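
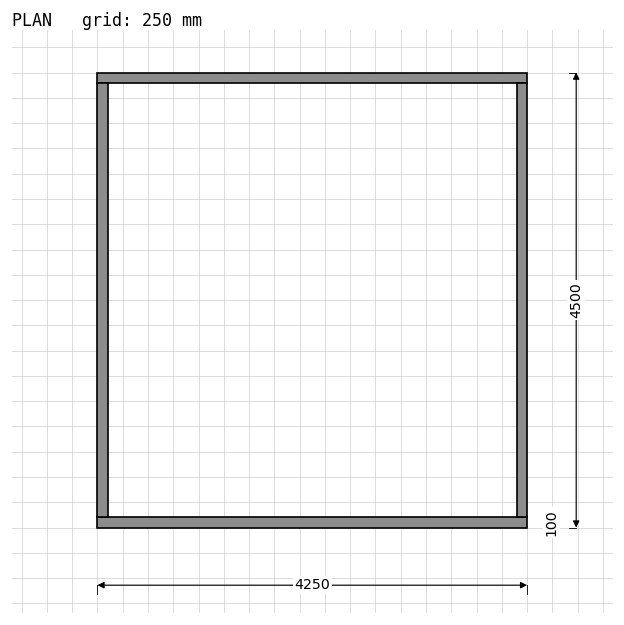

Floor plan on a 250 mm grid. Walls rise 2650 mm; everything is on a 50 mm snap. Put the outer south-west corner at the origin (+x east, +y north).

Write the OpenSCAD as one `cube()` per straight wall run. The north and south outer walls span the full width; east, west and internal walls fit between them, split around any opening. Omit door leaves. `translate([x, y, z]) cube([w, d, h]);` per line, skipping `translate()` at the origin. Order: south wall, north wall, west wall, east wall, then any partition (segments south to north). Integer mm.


cube([4250, 100, 2650]);
translate([0, 4400, 0]) cube([4250, 100, 2650]);
translate([0, 100, 0]) cube([100, 4300, 2650]);
translate([4150, 100, 0]) cube([100, 4300, 2650]);


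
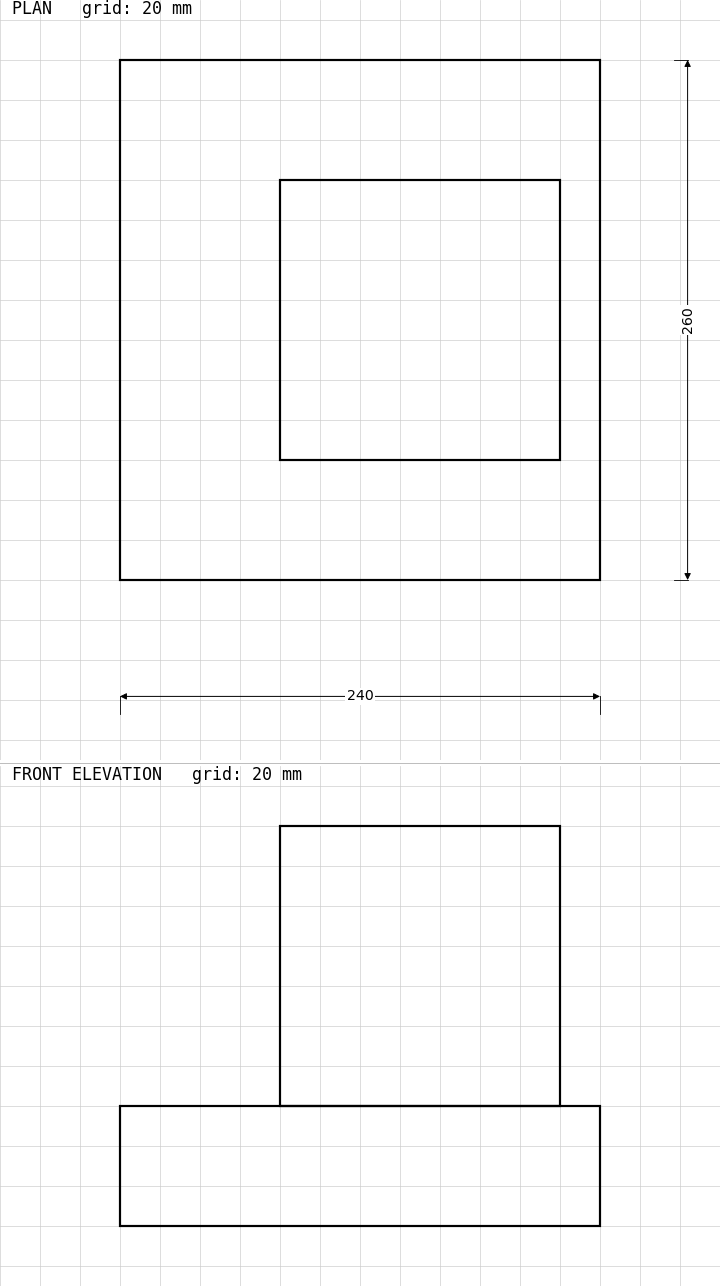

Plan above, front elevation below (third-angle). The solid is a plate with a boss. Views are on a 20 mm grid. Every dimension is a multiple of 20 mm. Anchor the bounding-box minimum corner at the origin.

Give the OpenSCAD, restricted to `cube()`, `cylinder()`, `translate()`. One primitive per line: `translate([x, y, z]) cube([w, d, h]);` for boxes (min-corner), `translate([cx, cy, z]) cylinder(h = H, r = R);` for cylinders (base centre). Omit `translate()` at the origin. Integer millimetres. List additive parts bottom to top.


cube([240, 260, 60]);
translate([80, 60, 60]) cube([140, 140, 140]);


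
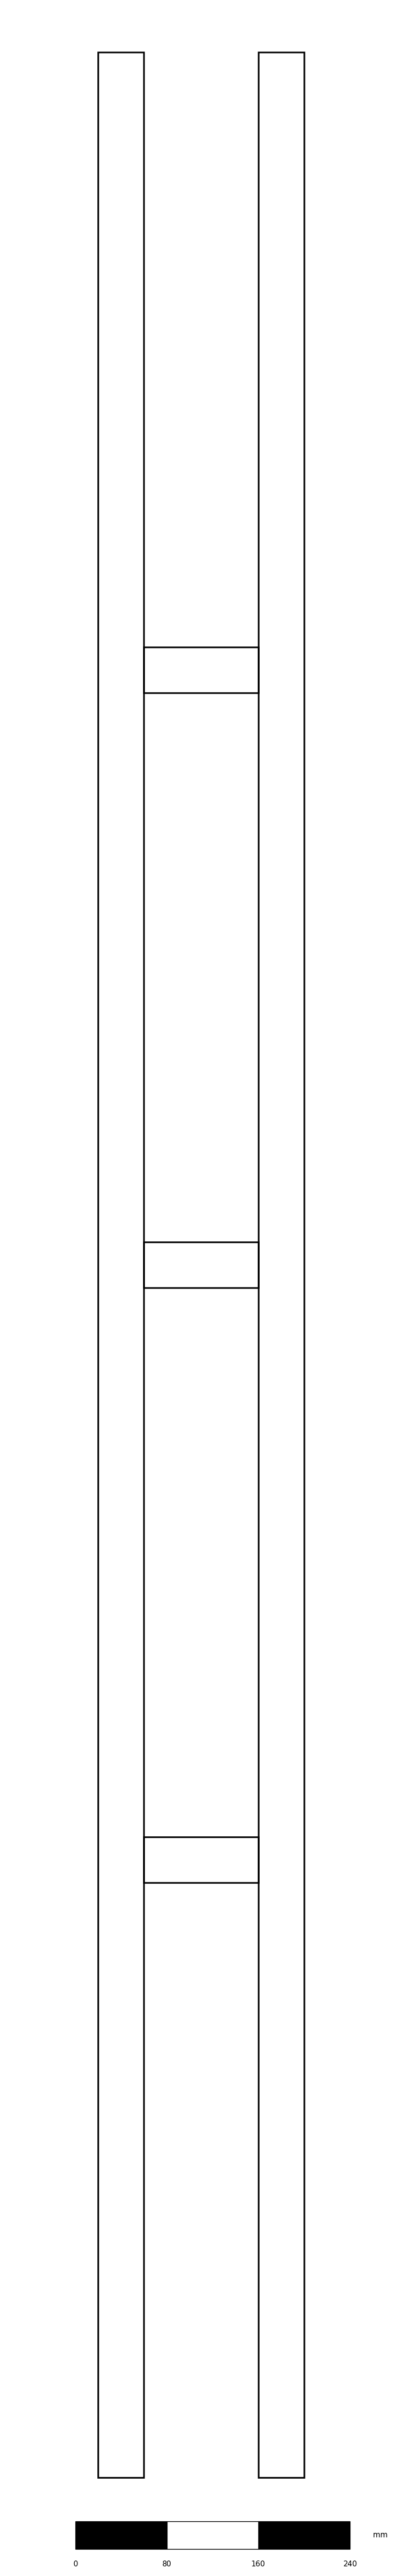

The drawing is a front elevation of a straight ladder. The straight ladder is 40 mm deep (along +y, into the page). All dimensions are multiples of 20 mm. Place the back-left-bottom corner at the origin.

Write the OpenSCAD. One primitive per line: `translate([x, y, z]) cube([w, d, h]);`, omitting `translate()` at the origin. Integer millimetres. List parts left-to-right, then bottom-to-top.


cube([40, 40, 2120]);
translate([40, 0, 520]) cube([100, 40, 40]);
translate([40, 0, 1040]) cube([100, 40, 40]);
translate([40, 0, 1560]) cube([100, 40, 40]);
translate([140, 0, 0]) cube([40, 40, 2120]);


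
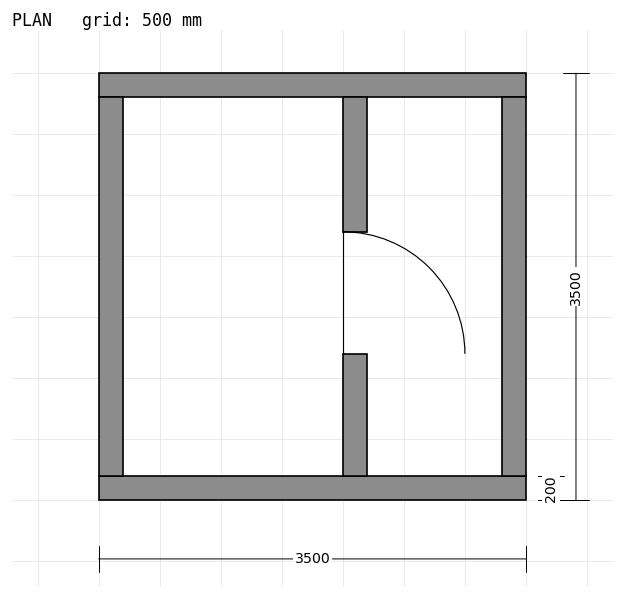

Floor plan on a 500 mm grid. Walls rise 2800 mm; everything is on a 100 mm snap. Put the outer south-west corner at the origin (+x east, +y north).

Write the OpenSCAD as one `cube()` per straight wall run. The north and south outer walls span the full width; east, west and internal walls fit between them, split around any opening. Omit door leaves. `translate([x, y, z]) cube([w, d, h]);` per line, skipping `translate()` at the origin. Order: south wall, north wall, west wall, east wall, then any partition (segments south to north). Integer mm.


cube([3500, 200, 2800]);
translate([0, 3300, 0]) cube([3500, 200, 2800]);
translate([0, 200, 0]) cube([200, 3100, 2800]);
translate([3300, 200, 0]) cube([200, 3100, 2800]);
translate([2000, 200, 0]) cube([200, 1000, 2800]);
translate([2000, 2200, 0]) cube([200, 1100, 2800]);


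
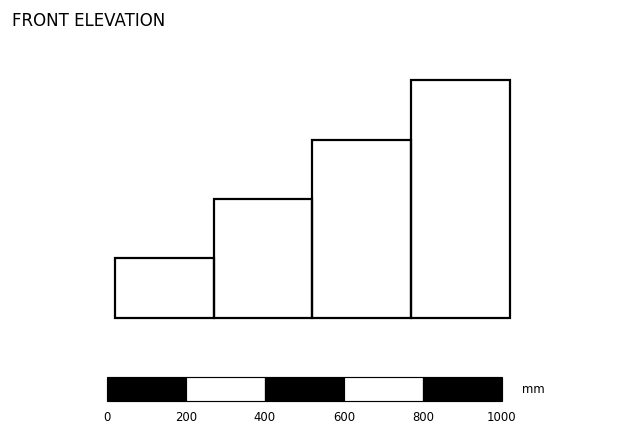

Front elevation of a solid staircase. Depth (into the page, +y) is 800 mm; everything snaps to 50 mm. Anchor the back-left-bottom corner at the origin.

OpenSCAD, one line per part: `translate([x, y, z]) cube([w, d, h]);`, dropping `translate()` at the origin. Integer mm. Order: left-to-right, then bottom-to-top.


cube([250, 800, 150]);
translate([250, 0, 0]) cube([250, 800, 300]);
translate([500, 0, 0]) cube([250, 800, 450]);
translate([750, 0, 0]) cube([250, 800, 600]);


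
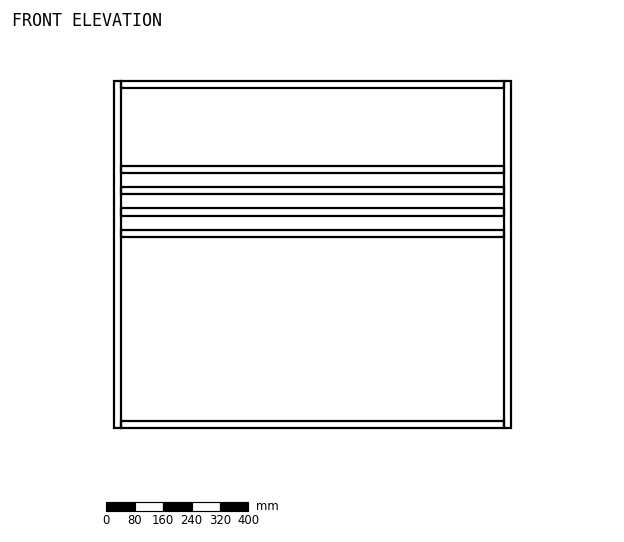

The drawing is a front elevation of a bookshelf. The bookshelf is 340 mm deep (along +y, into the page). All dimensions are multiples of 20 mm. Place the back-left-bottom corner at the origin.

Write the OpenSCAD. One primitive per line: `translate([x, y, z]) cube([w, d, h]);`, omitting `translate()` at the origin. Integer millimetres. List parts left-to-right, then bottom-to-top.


cube([20, 340, 980]);
translate([20, 0, 0]) cube([1080, 340, 20]);
translate([20, 0, 540]) cube([1080, 340, 20]);
translate([20, 0, 600]) cube([1080, 340, 20]);
translate([20, 0, 660]) cube([1080, 340, 20]);
translate([20, 0, 720]) cube([1080, 340, 20]);
translate([20, 0, 960]) cube([1080, 340, 20]);
translate([1100, 0, 0]) cube([20, 340, 980]);


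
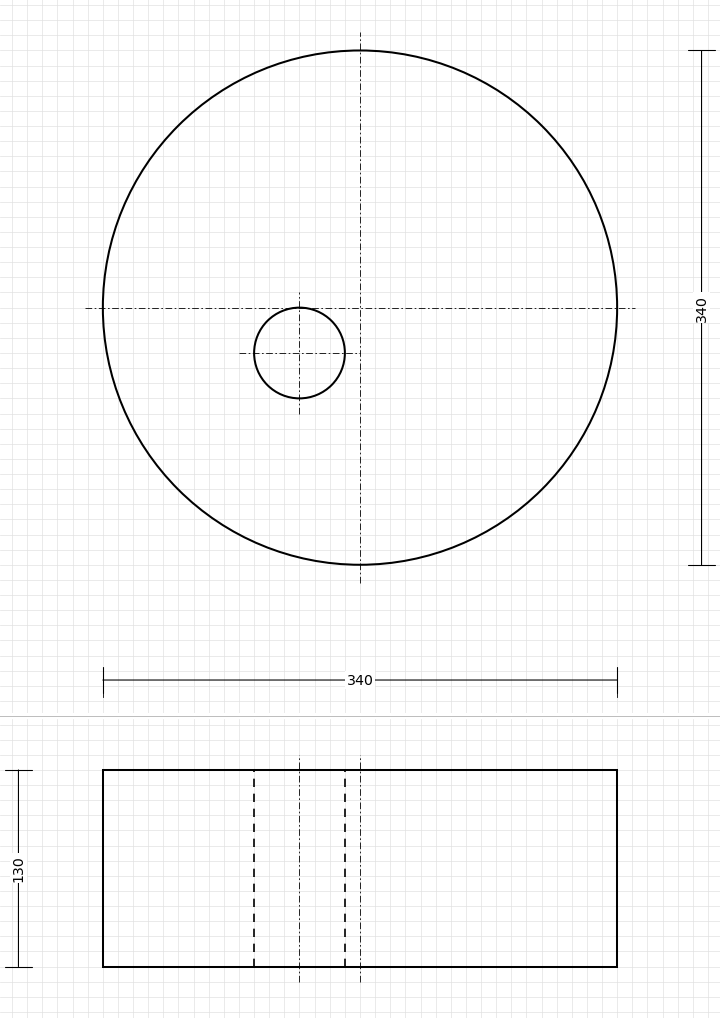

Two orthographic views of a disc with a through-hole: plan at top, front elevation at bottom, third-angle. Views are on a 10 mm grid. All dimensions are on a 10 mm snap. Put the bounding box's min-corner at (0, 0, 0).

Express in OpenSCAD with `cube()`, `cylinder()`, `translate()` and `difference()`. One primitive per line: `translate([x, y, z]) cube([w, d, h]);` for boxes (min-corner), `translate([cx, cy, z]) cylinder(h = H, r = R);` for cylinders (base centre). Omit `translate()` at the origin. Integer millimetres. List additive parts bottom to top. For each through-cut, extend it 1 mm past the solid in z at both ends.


difference() {
  translate([170, 170, 0]) cylinder(h = 130, r = 170);
  translate([130, 140, -1]) cylinder(h = 132, r = 30);
}


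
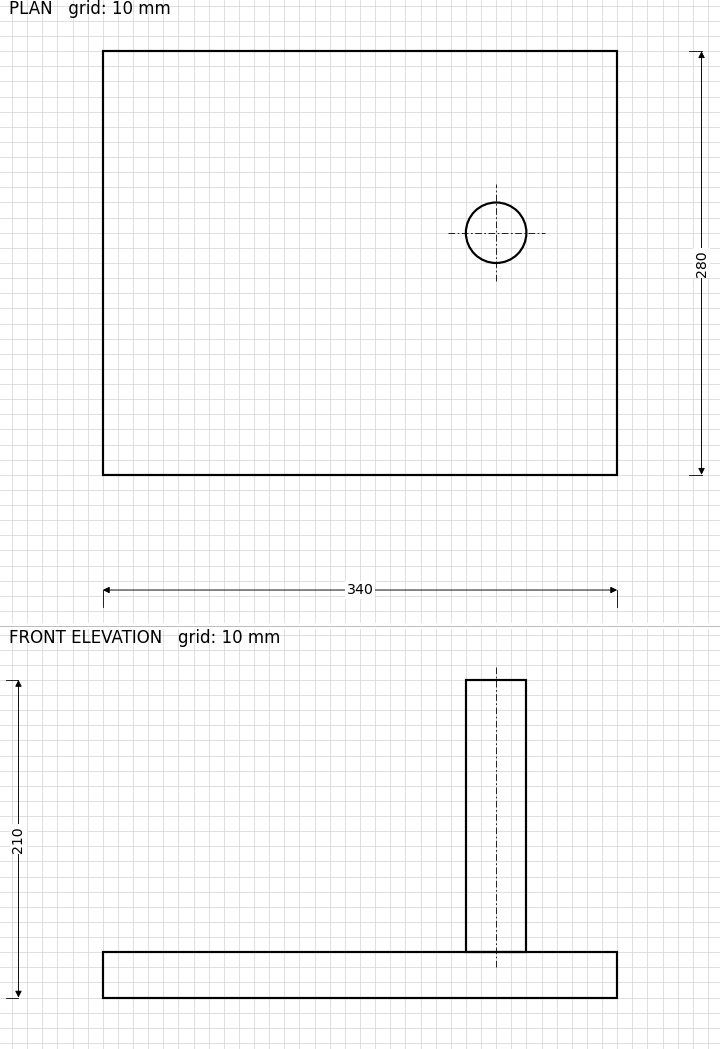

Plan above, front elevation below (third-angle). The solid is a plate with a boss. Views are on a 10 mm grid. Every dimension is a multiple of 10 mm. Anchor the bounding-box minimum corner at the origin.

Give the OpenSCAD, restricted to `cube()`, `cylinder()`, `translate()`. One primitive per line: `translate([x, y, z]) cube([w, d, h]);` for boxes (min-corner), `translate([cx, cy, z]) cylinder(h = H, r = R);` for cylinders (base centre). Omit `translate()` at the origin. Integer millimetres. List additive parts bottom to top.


cube([340, 280, 30]);
translate([260, 160, 30]) cylinder(h = 180, r = 20);


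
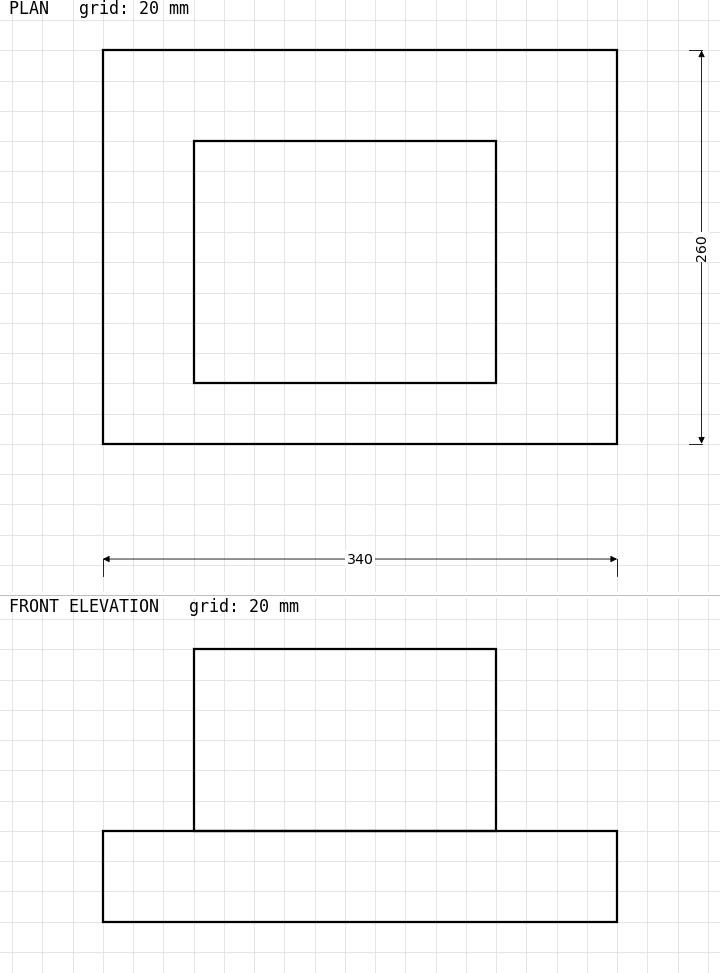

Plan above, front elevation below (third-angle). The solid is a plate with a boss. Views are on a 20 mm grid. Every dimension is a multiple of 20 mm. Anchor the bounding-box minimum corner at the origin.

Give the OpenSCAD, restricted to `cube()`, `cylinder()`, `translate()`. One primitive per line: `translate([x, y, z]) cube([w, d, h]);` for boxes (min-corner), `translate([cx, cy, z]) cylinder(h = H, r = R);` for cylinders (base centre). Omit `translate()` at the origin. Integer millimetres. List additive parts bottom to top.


cube([340, 260, 60]);
translate([60, 40, 60]) cube([200, 160, 120]);


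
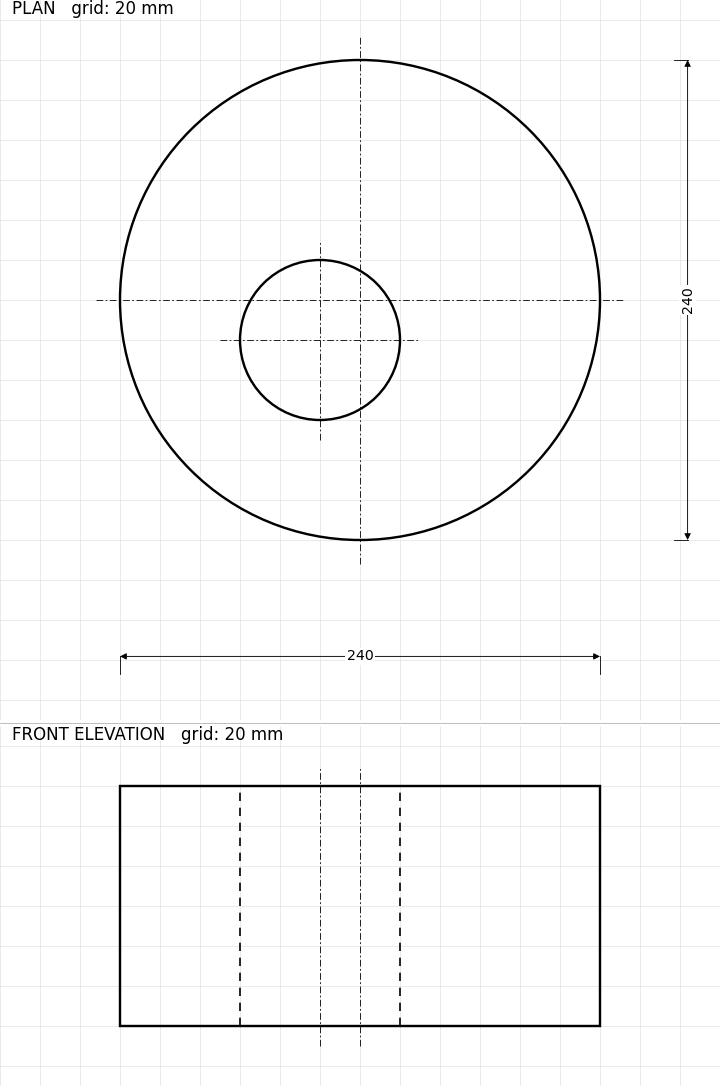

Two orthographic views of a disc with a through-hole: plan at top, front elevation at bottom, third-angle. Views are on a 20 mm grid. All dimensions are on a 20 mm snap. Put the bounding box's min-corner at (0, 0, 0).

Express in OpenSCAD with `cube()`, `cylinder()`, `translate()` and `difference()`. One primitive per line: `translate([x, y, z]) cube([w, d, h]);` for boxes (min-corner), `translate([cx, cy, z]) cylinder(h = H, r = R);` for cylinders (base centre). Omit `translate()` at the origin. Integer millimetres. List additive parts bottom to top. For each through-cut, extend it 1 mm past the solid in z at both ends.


difference() {
  translate([120, 120, 0]) cylinder(h = 120, r = 120);
  translate([100, 100, -1]) cylinder(h = 122, r = 40);
}


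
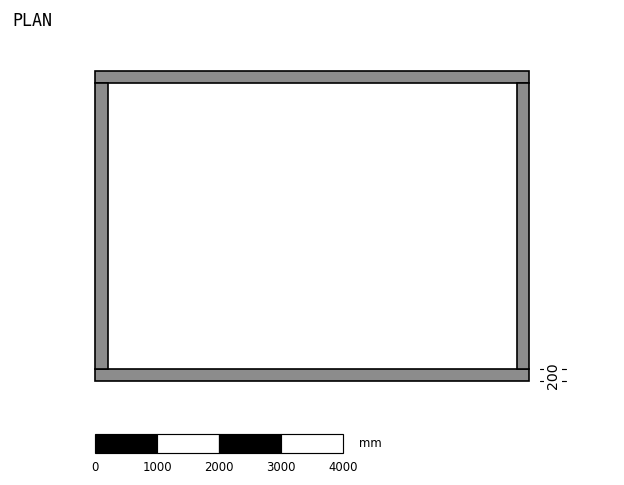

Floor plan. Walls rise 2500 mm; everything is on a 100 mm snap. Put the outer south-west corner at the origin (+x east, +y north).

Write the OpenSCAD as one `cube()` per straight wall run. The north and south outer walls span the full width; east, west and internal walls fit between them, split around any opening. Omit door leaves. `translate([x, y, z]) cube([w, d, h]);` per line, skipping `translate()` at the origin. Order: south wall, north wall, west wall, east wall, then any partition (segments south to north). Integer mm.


cube([7000, 200, 2500]);
translate([0, 4800, 0]) cube([7000, 200, 2500]);
translate([0, 200, 0]) cube([200, 4600, 2500]);
translate([6800, 200, 0]) cube([200, 4600, 2500]);


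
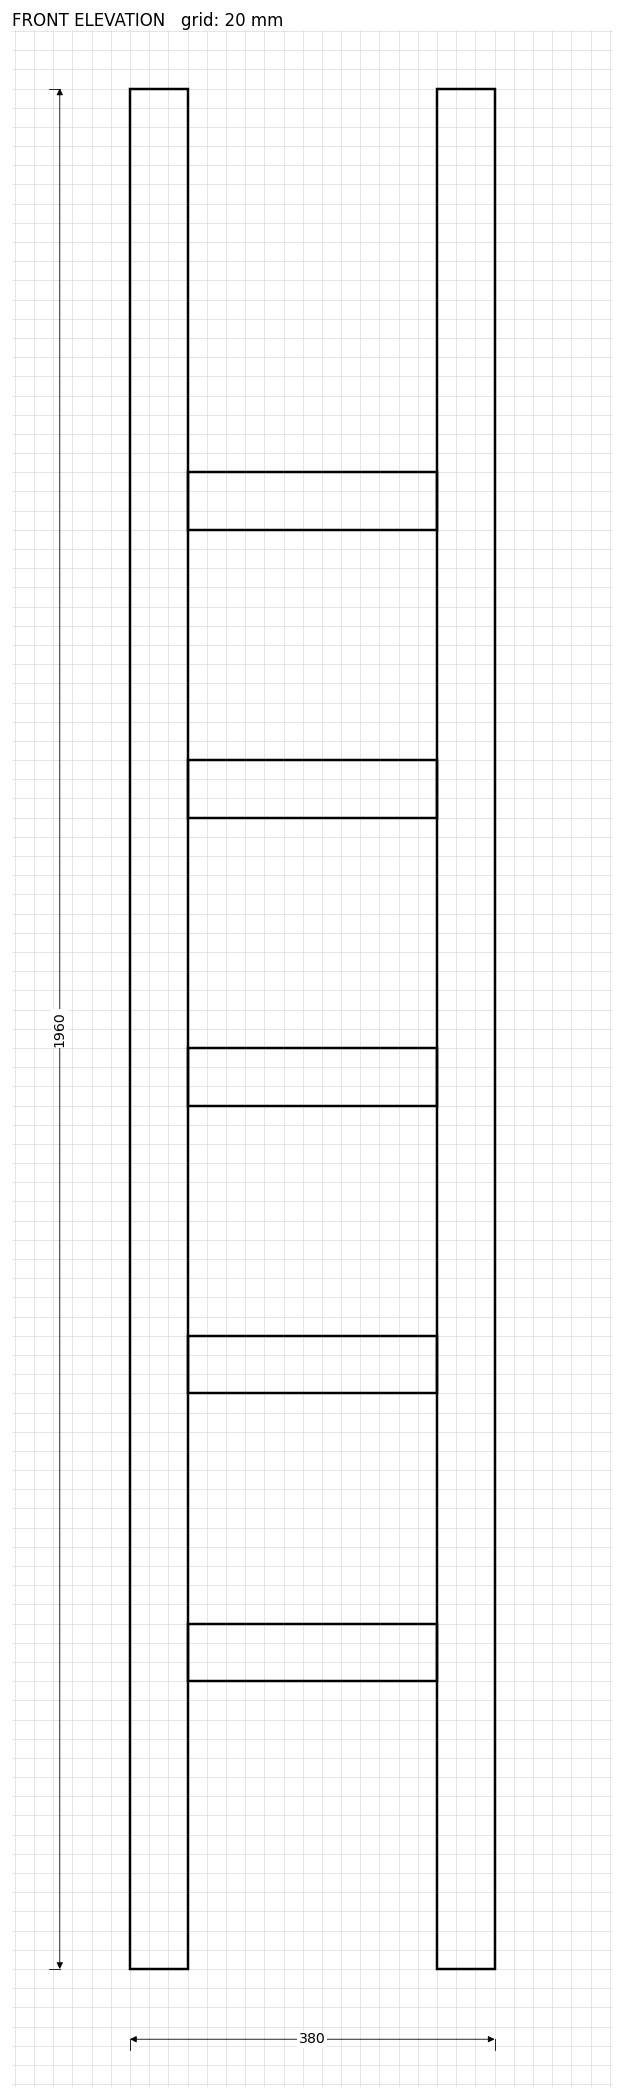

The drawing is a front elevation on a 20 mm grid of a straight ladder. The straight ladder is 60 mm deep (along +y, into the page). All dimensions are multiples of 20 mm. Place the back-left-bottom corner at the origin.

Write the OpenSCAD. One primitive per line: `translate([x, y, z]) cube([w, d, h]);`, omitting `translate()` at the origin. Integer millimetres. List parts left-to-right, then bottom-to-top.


cube([60, 60, 1960]);
translate([60, 0, 300]) cube([260, 60, 60]);
translate([60, 0, 600]) cube([260, 60, 60]);
translate([60, 0, 900]) cube([260, 60, 60]);
translate([60, 0, 1200]) cube([260, 60, 60]);
translate([60, 0, 1500]) cube([260, 60, 60]);
translate([320, 0, 0]) cube([60, 60, 1960]);


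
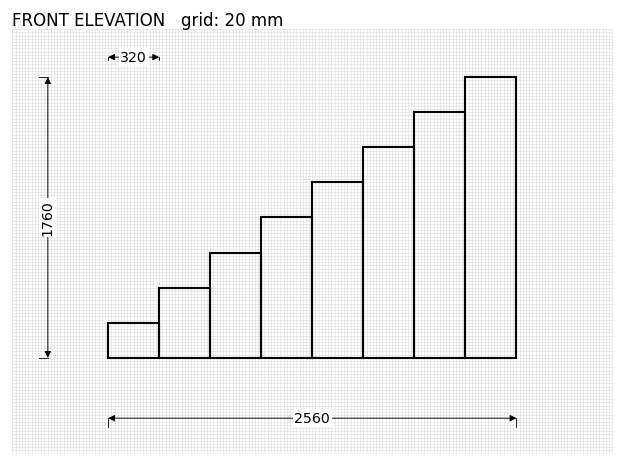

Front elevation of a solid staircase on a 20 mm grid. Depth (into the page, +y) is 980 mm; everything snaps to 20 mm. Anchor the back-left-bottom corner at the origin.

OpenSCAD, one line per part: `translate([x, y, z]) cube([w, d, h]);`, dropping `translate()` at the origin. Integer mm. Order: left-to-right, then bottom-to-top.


cube([320, 980, 220]);
translate([320, 0, 0]) cube([320, 980, 440]);
translate([640, 0, 0]) cube([320, 980, 660]);
translate([960, 0, 0]) cube([320, 980, 880]);
translate([1280, 0, 0]) cube([320, 980, 1100]);
translate([1600, 0, 0]) cube([320, 980, 1320]);
translate([1920, 0, 0]) cube([320, 980, 1540]);
translate([2240, 0, 0]) cube([320, 980, 1760]);


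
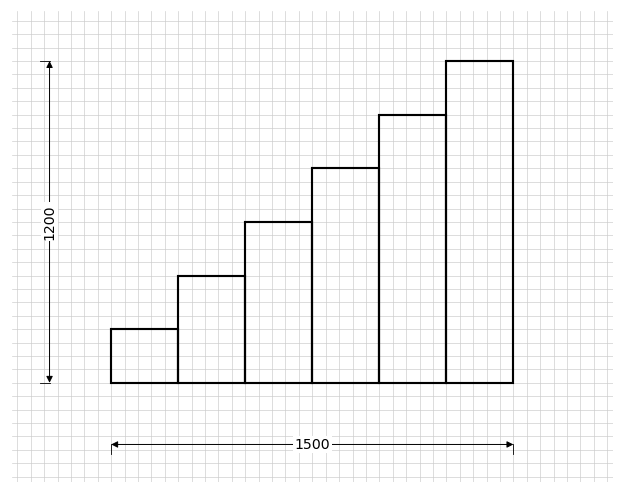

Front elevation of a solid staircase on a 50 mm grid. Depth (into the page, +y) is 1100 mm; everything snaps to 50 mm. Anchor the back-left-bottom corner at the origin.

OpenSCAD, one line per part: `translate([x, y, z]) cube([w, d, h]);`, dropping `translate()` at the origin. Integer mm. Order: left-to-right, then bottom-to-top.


cube([250, 1100, 200]);
translate([250, 0, 0]) cube([250, 1100, 400]);
translate([500, 0, 0]) cube([250, 1100, 600]);
translate([750, 0, 0]) cube([250, 1100, 800]);
translate([1000, 0, 0]) cube([250, 1100, 1000]);
translate([1250, 0, 0]) cube([250, 1100, 1200]);


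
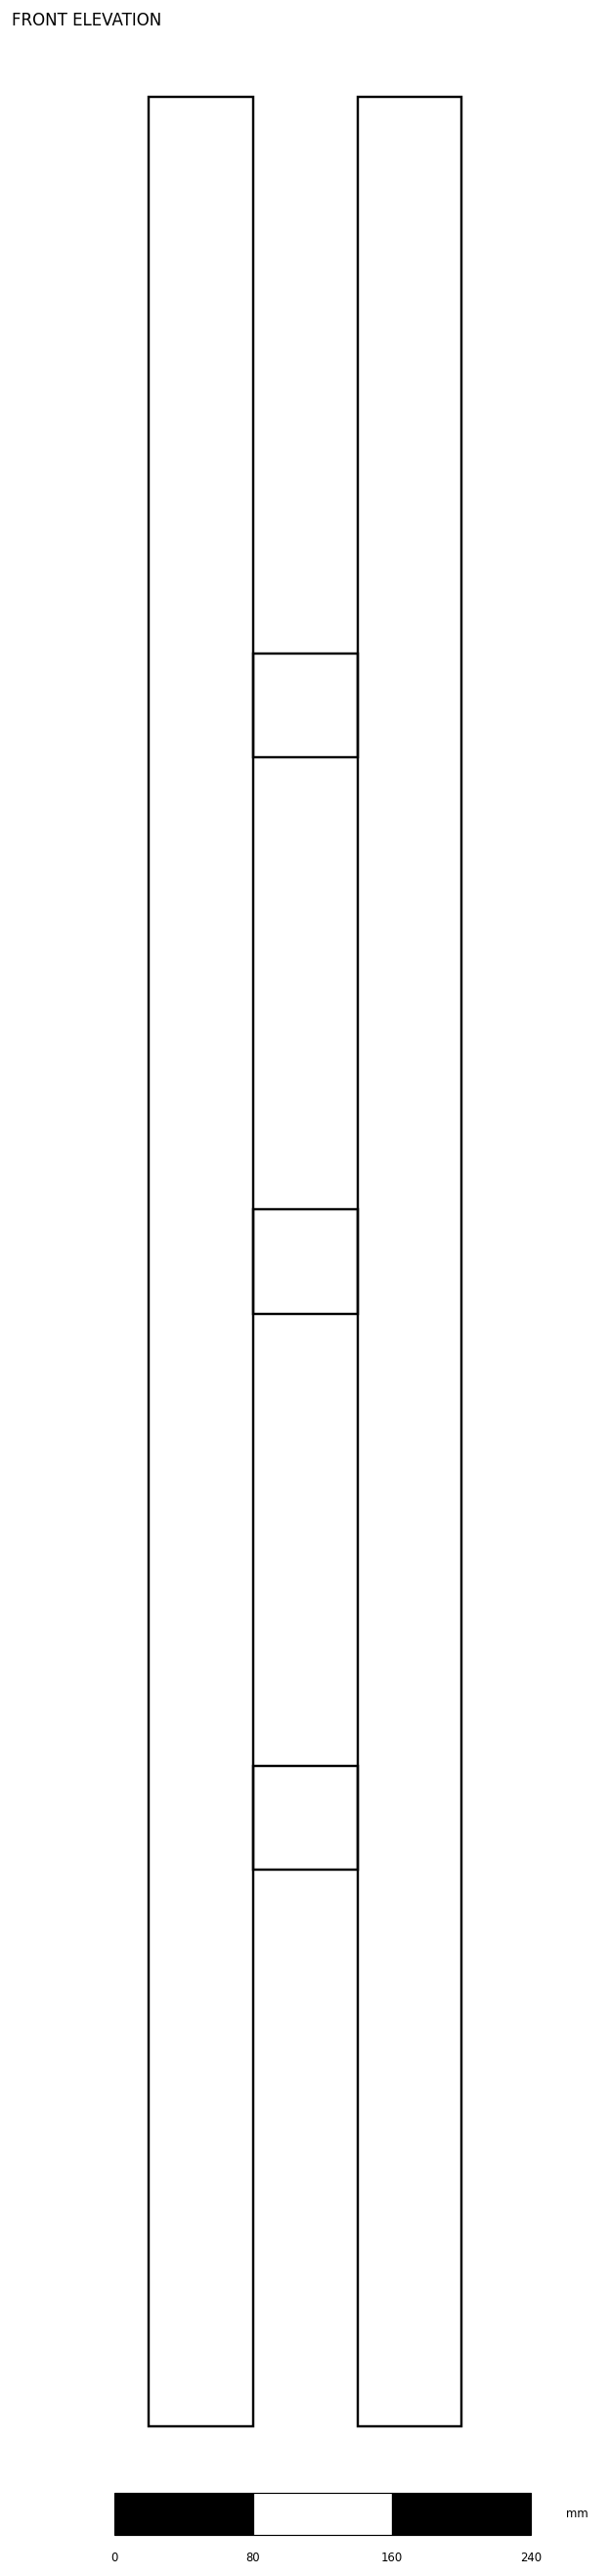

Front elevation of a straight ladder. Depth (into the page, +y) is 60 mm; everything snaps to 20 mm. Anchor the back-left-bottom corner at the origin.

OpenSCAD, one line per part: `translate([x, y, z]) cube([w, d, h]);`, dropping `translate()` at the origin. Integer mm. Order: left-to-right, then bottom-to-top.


cube([60, 60, 1340]);
translate([60, 0, 320]) cube([60, 60, 60]);
translate([60, 0, 640]) cube([60, 60, 60]);
translate([60, 0, 960]) cube([60, 60, 60]);
translate([120, 0, 0]) cube([60, 60, 1340]);


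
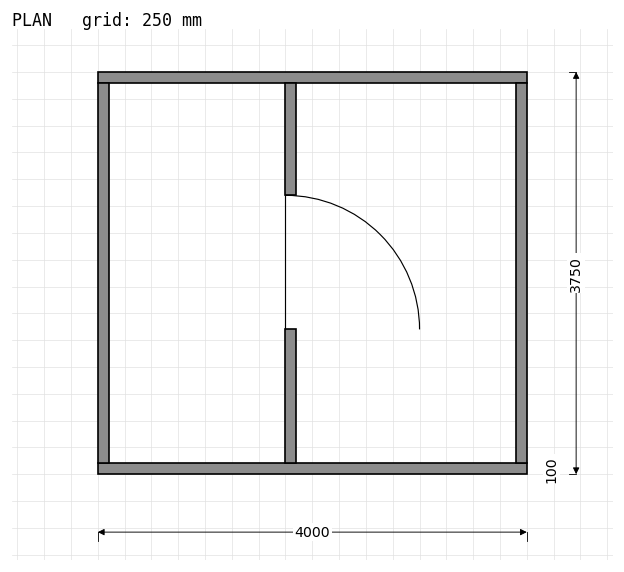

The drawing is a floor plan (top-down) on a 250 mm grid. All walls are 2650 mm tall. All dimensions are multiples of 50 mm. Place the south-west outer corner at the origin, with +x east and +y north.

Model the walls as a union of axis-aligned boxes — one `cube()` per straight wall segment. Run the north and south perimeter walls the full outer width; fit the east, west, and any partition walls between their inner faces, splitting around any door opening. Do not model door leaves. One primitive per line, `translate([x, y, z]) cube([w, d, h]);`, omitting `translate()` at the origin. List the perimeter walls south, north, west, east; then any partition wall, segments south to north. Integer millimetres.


cube([4000, 100, 2650]);
translate([0, 3650, 0]) cube([4000, 100, 2650]);
translate([0, 100, 0]) cube([100, 3550, 2650]);
translate([3900, 100, 0]) cube([100, 3550, 2650]);
translate([1750, 100, 0]) cube([100, 1250, 2650]);
translate([1750, 2600, 0]) cube([100, 1050, 2650]);


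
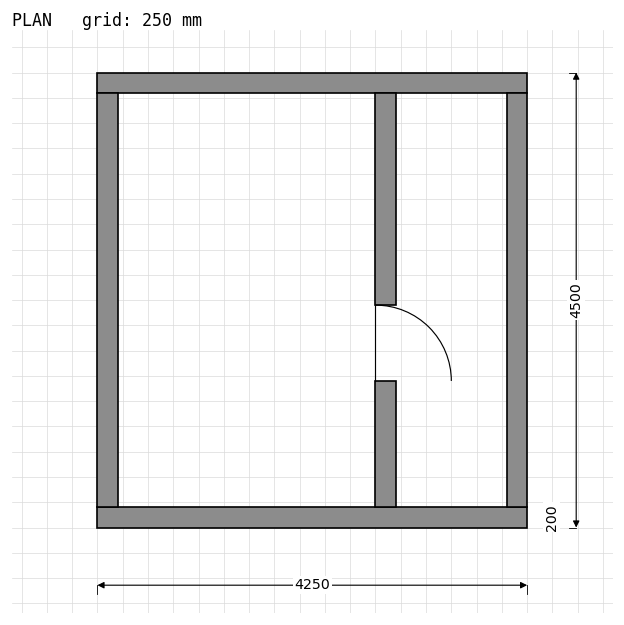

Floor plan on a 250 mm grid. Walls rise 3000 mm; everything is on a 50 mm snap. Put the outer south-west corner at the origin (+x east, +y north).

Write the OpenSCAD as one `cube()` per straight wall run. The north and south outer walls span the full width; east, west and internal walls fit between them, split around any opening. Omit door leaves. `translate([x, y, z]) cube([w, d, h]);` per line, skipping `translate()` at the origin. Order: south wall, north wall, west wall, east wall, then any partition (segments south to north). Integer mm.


cube([4250, 200, 3000]);
translate([0, 4300, 0]) cube([4250, 200, 3000]);
translate([0, 200, 0]) cube([200, 4100, 3000]);
translate([4050, 200, 0]) cube([200, 4100, 3000]);
translate([2750, 200, 0]) cube([200, 1250, 3000]);
translate([2750, 2200, 0]) cube([200, 2100, 3000]);


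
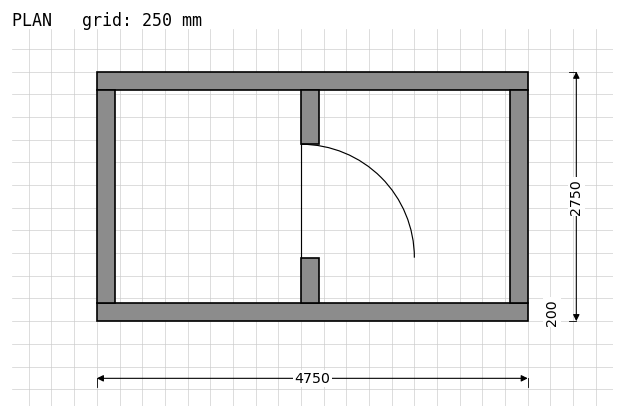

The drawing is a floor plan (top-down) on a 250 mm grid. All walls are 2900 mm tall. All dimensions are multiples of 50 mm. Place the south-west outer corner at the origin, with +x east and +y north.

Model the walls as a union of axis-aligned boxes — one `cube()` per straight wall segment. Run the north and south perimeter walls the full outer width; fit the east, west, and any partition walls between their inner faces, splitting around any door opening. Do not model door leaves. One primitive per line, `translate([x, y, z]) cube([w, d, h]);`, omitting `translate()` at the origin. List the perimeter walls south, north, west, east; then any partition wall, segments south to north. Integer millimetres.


cube([4750, 200, 2900]);
translate([0, 2550, 0]) cube([4750, 200, 2900]);
translate([0, 200, 0]) cube([200, 2350, 2900]);
translate([4550, 200, 0]) cube([200, 2350, 2900]);
translate([2250, 200, 0]) cube([200, 500, 2900]);
translate([2250, 1950, 0]) cube([200, 600, 2900]);


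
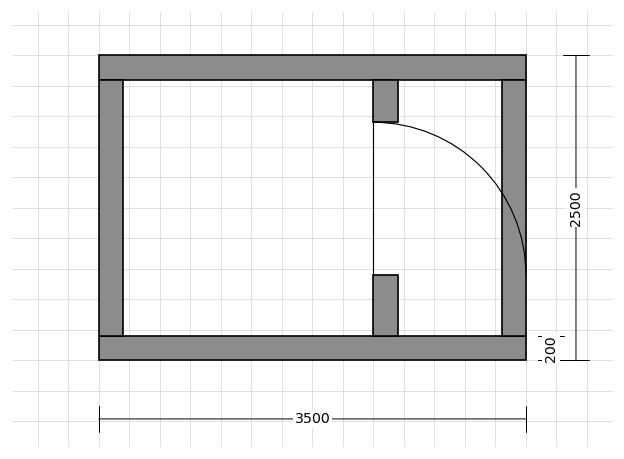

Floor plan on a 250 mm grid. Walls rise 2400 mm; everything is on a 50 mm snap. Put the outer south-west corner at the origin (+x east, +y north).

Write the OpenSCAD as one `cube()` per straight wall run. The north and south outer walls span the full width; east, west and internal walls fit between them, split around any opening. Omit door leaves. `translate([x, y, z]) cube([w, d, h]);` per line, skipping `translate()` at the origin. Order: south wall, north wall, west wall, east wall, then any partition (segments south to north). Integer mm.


cube([3500, 200, 2400]);
translate([0, 2300, 0]) cube([3500, 200, 2400]);
translate([0, 200, 0]) cube([200, 2100, 2400]);
translate([3300, 200, 0]) cube([200, 2100, 2400]);
translate([2250, 200, 0]) cube([200, 500, 2400]);
translate([2250, 1950, 0]) cube([200, 350, 2400]);


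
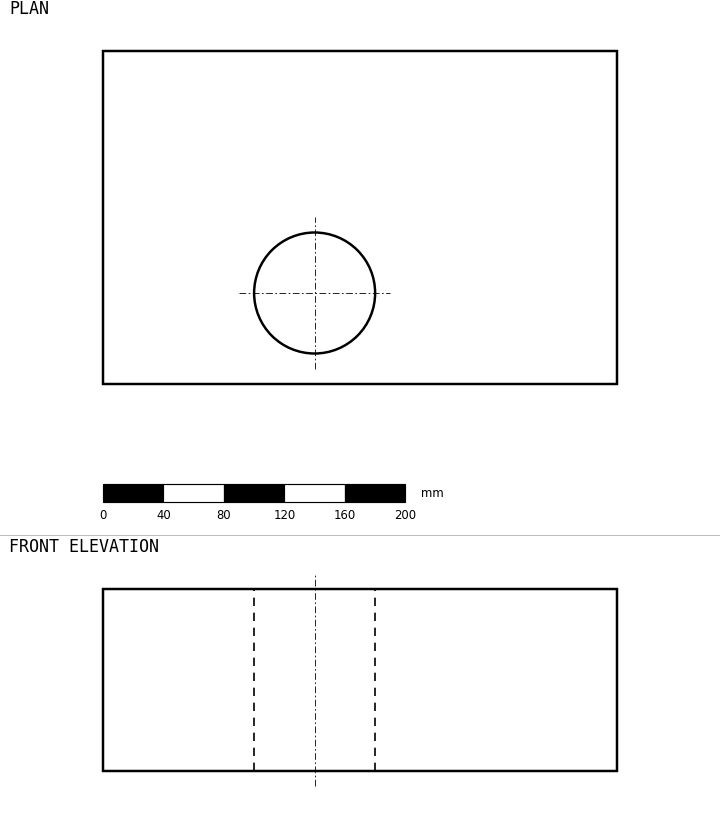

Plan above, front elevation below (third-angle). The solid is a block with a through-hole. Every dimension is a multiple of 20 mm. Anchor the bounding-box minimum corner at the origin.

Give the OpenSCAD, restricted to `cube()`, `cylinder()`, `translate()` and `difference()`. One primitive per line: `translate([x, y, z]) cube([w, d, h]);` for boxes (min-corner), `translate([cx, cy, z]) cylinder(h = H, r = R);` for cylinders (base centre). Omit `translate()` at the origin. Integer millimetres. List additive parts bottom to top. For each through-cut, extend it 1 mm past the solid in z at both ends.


difference() {
  cube([340, 220, 120]);
  translate([140, 60, -1]) cylinder(h = 122, r = 40);
}


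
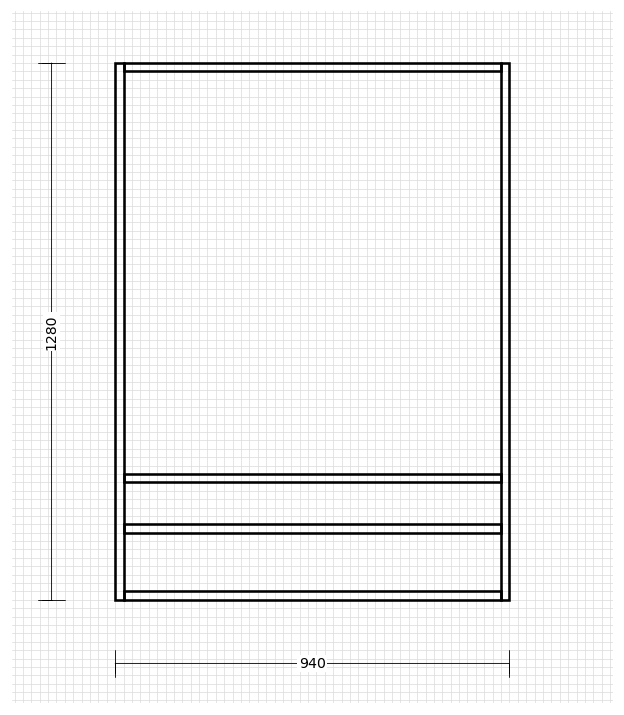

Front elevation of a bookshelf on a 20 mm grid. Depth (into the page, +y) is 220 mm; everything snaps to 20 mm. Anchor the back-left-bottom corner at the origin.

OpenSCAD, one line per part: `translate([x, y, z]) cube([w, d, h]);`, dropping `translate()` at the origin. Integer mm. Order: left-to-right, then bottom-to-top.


cube([20, 220, 1280]);
translate([20, 0, 0]) cube([900, 220, 20]);
translate([20, 0, 160]) cube([900, 220, 20]);
translate([20, 0, 280]) cube([900, 220, 20]);
translate([20, 0, 1260]) cube([900, 220, 20]);
translate([920, 0, 0]) cube([20, 220, 1280]);


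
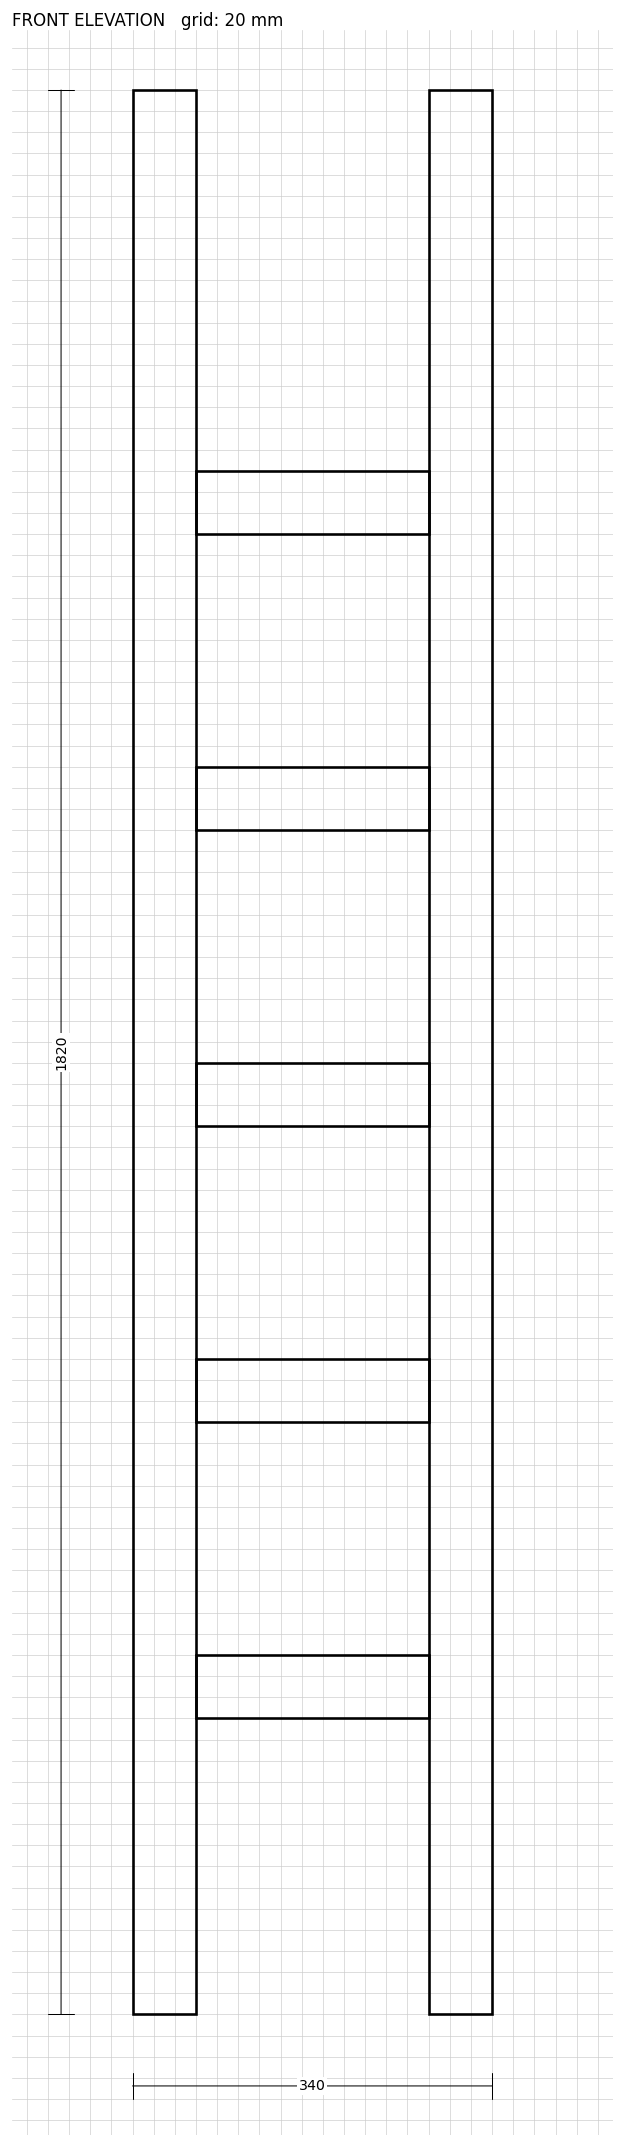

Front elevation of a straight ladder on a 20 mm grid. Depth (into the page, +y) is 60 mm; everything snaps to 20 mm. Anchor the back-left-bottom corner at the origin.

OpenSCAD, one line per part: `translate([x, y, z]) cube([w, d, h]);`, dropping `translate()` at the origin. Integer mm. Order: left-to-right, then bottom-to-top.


cube([60, 60, 1820]);
translate([60, 0, 280]) cube([220, 60, 60]);
translate([60, 0, 560]) cube([220, 60, 60]);
translate([60, 0, 840]) cube([220, 60, 60]);
translate([60, 0, 1120]) cube([220, 60, 60]);
translate([60, 0, 1400]) cube([220, 60, 60]);
translate([280, 0, 0]) cube([60, 60, 1820]);


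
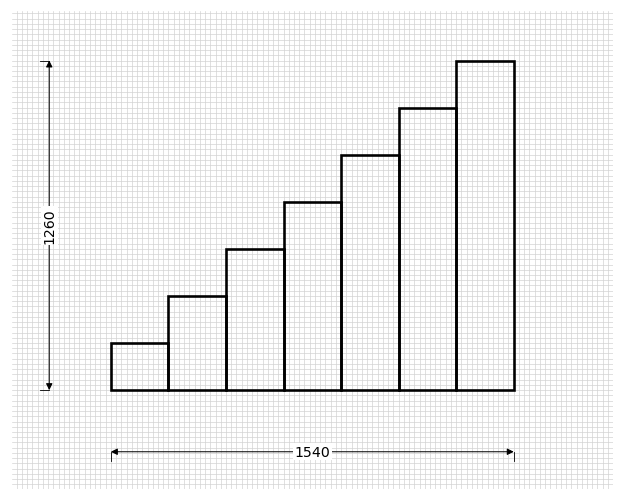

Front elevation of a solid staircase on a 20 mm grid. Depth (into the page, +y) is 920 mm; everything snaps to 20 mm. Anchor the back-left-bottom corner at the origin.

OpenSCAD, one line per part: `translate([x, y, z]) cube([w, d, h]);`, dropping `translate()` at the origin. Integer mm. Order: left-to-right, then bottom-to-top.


cube([220, 920, 180]);
translate([220, 0, 0]) cube([220, 920, 360]);
translate([440, 0, 0]) cube([220, 920, 540]);
translate([660, 0, 0]) cube([220, 920, 720]);
translate([880, 0, 0]) cube([220, 920, 900]);
translate([1100, 0, 0]) cube([220, 920, 1080]);
translate([1320, 0, 0]) cube([220, 920, 1260]);


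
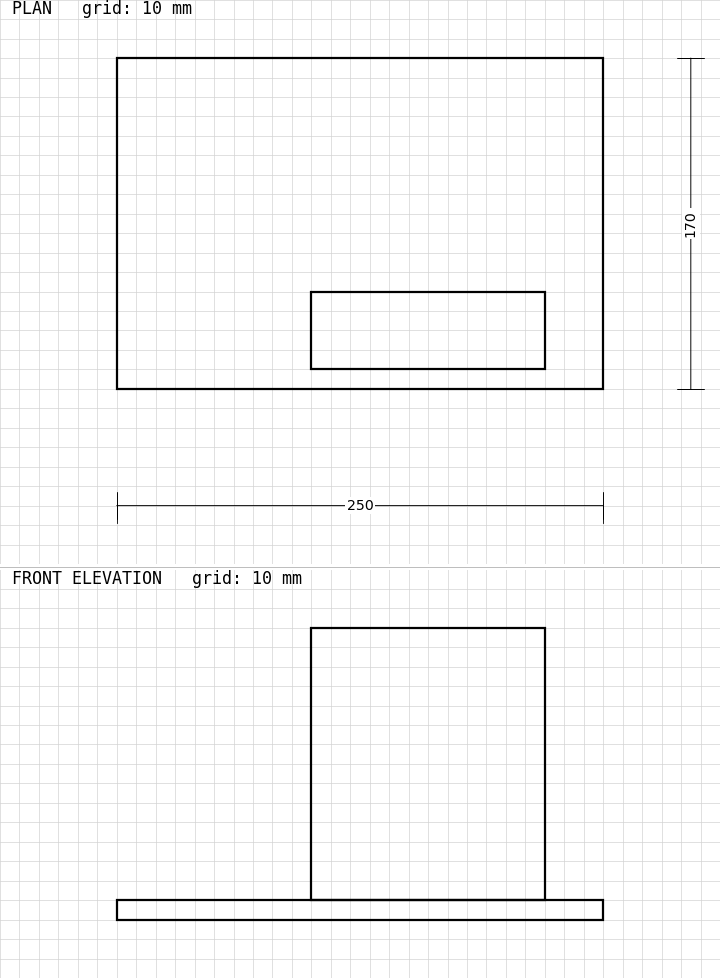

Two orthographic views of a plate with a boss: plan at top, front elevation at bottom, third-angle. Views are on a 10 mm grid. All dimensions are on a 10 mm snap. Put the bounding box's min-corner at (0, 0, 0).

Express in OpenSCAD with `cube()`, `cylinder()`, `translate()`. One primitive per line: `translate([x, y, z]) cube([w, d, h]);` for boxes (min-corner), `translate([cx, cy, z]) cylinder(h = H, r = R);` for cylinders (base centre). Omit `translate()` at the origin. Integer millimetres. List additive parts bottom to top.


cube([250, 170, 10]);
translate([100, 10, 10]) cube([120, 40, 140]);


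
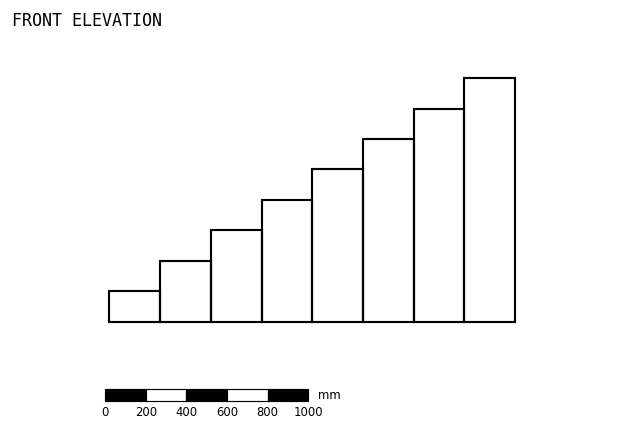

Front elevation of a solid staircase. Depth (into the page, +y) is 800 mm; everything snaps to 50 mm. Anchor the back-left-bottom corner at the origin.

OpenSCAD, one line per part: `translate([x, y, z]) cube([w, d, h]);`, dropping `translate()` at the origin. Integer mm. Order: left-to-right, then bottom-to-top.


cube([250, 800, 150]);
translate([250, 0, 0]) cube([250, 800, 300]);
translate([500, 0, 0]) cube([250, 800, 450]);
translate([750, 0, 0]) cube([250, 800, 600]);
translate([1000, 0, 0]) cube([250, 800, 750]);
translate([1250, 0, 0]) cube([250, 800, 900]);
translate([1500, 0, 0]) cube([250, 800, 1050]);
translate([1750, 0, 0]) cube([250, 800, 1200]);


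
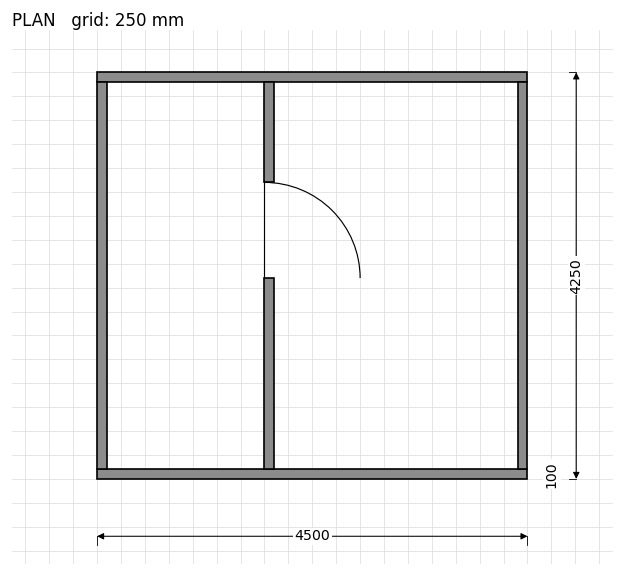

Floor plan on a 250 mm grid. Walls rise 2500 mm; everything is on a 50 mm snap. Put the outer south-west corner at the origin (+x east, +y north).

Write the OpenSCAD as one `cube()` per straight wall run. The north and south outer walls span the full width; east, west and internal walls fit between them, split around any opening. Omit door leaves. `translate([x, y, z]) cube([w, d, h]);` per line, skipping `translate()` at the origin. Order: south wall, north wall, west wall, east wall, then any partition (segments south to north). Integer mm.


cube([4500, 100, 2500]);
translate([0, 4150, 0]) cube([4500, 100, 2500]);
translate([0, 100, 0]) cube([100, 4050, 2500]);
translate([4400, 100, 0]) cube([100, 4050, 2500]);
translate([1750, 100, 0]) cube([100, 2000, 2500]);
translate([1750, 3100, 0]) cube([100, 1050, 2500]);


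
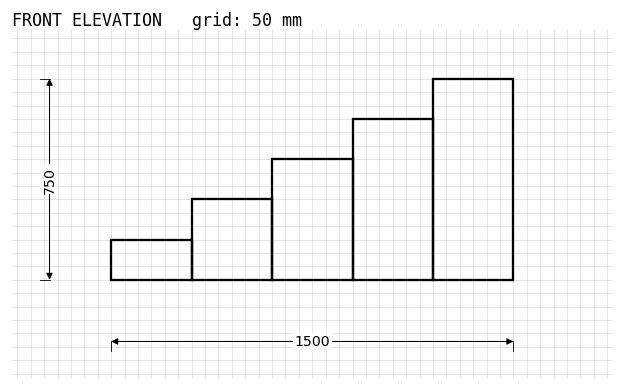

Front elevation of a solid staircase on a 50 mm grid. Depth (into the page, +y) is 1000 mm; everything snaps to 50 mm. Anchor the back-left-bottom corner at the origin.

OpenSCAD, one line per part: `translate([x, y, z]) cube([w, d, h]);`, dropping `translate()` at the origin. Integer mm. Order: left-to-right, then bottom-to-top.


cube([300, 1000, 150]);
translate([300, 0, 0]) cube([300, 1000, 300]);
translate([600, 0, 0]) cube([300, 1000, 450]);
translate([900, 0, 0]) cube([300, 1000, 600]);
translate([1200, 0, 0]) cube([300, 1000, 750]);


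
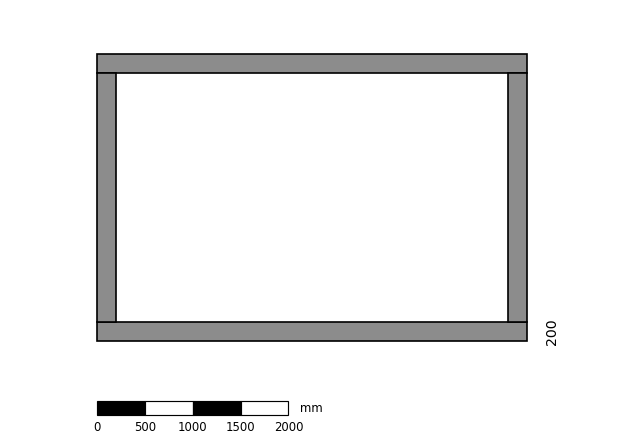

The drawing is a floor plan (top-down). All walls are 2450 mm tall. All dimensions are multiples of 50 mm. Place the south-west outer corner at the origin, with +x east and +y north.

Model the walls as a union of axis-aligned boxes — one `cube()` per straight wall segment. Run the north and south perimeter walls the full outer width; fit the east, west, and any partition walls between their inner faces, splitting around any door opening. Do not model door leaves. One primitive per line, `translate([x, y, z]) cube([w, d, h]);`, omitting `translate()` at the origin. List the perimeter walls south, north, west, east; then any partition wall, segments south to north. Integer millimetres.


cube([4500, 200, 2450]);
translate([0, 2800, 0]) cube([4500, 200, 2450]);
translate([0, 200, 0]) cube([200, 2600, 2450]);
translate([4300, 200, 0]) cube([200, 2600, 2450]);


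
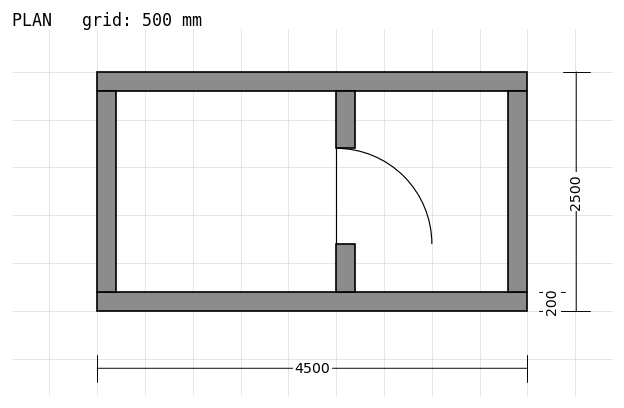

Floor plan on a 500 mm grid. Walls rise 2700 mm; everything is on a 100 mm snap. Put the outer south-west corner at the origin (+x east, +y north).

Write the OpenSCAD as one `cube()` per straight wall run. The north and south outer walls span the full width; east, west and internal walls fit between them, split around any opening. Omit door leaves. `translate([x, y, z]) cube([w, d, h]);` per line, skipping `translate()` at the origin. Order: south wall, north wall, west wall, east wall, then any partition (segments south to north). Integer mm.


cube([4500, 200, 2700]);
translate([0, 2300, 0]) cube([4500, 200, 2700]);
translate([0, 200, 0]) cube([200, 2100, 2700]);
translate([4300, 200, 0]) cube([200, 2100, 2700]);
translate([2500, 200, 0]) cube([200, 500, 2700]);
translate([2500, 1700, 0]) cube([200, 600, 2700]);


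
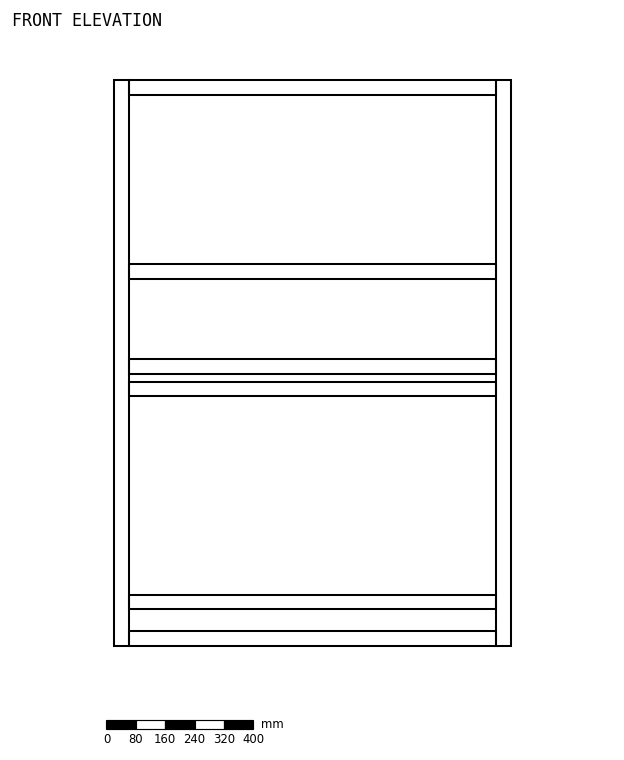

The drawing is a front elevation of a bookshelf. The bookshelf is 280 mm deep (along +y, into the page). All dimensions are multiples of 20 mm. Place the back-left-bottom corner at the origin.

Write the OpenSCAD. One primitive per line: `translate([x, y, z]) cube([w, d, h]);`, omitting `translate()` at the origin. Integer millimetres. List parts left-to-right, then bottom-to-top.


cube([40, 280, 1540]);
translate([40, 0, 0]) cube([1000, 280, 40]);
translate([40, 0, 100]) cube([1000, 280, 40]);
translate([40, 0, 680]) cube([1000, 280, 40]);
translate([40, 0, 740]) cube([1000, 280, 40]);
translate([40, 0, 1000]) cube([1000, 280, 40]);
translate([40, 0, 1500]) cube([1000, 280, 40]);
translate([1040, 0, 0]) cube([40, 280, 1540]);


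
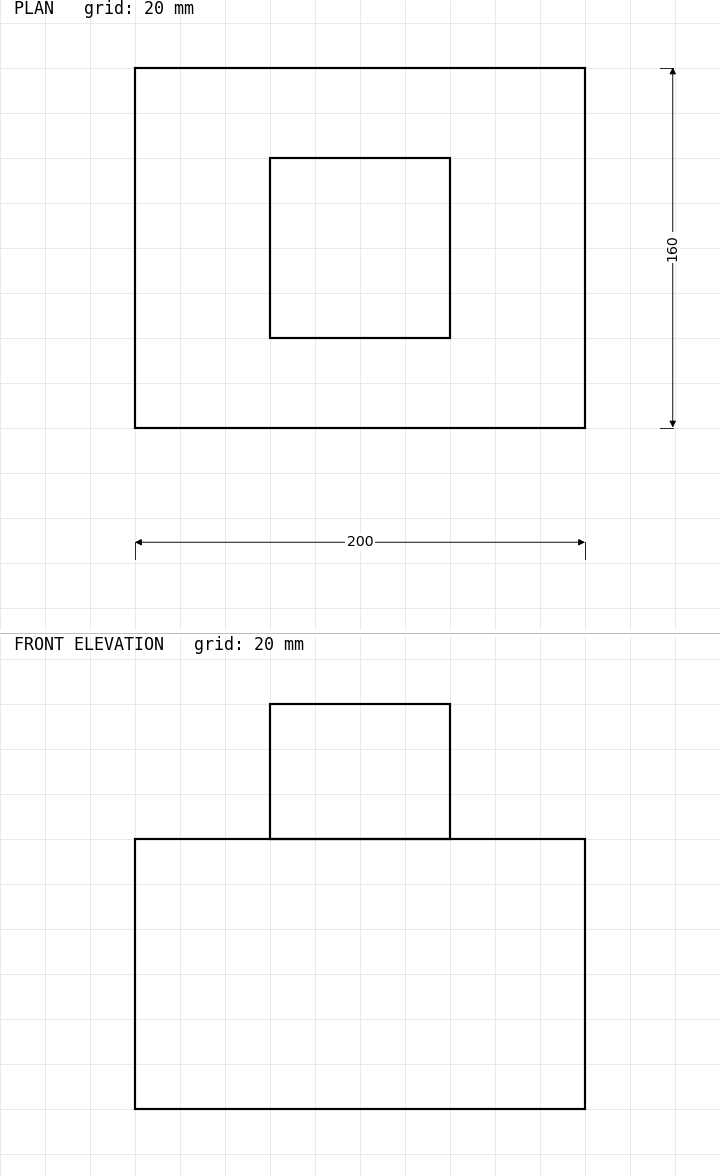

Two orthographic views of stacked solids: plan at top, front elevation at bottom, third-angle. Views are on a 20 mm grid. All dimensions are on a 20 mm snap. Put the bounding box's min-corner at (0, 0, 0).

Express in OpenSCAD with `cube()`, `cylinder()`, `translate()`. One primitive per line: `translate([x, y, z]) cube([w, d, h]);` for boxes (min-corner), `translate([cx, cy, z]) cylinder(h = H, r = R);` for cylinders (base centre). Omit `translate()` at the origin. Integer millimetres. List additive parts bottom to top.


cube([200, 160, 120]);
translate([60, 40, 120]) cube([80, 80, 60]);


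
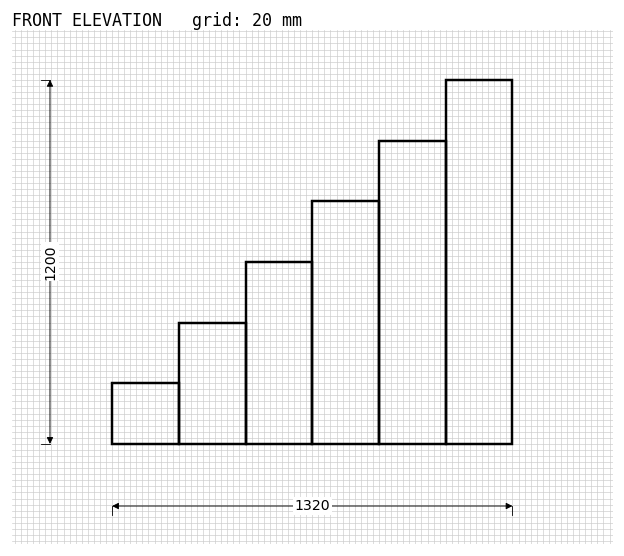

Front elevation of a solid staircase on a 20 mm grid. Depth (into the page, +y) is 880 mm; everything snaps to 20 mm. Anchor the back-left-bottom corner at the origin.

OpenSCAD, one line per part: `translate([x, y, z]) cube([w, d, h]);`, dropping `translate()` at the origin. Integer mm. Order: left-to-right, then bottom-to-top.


cube([220, 880, 200]);
translate([220, 0, 0]) cube([220, 880, 400]);
translate([440, 0, 0]) cube([220, 880, 600]);
translate([660, 0, 0]) cube([220, 880, 800]);
translate([880, 0, 0]) cube([220, 880, 1000]);
translate([1100, 0, 0]) cube([220, 880, 1200]);


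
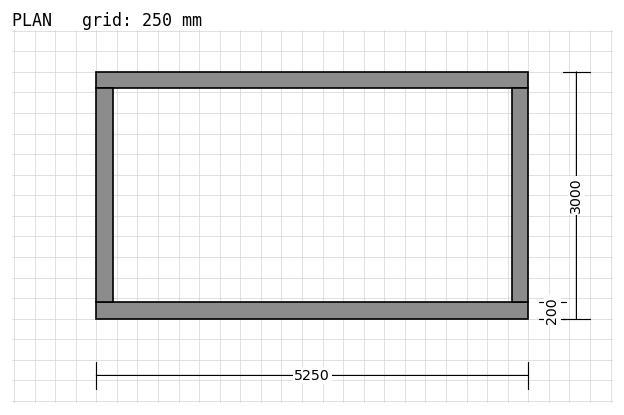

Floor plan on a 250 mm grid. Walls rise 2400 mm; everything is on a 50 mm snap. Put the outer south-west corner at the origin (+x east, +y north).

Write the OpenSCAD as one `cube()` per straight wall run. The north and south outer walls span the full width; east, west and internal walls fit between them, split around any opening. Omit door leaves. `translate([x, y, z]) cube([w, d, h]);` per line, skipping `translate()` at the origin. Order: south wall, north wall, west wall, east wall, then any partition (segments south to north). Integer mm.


cube([5250, 200, 2400]);
translate([0, 2800, 0]) cube([5250, 200, 2400]);
translate([0, 200, 0]) cube([200, 2600, 2400]);
translate([5050, 200, 0]) cube([200, 2600, 2400]);


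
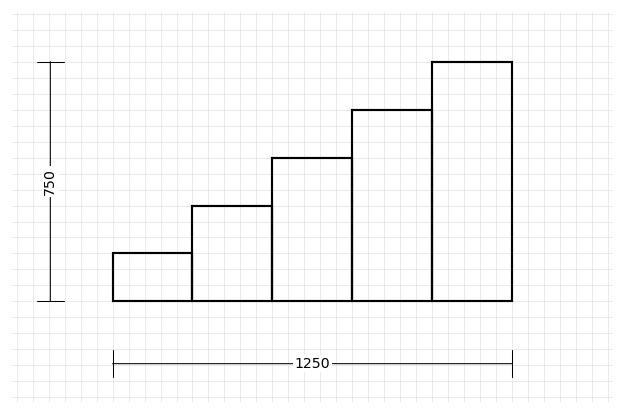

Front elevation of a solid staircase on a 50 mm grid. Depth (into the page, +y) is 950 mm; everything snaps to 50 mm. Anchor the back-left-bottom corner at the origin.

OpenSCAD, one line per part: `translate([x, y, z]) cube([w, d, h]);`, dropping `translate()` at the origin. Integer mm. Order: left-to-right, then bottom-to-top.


cube([250, 950, 150]);
translate([250, 0, 0]) cube([250, 950, 300]);
translate([500, 0, 0]) cube([250, 950, 450]);
translate([750, 0, 0]) cube([250, 950, 600]);
translate([1000, 0, 0]) cube([250, 950, 750]);


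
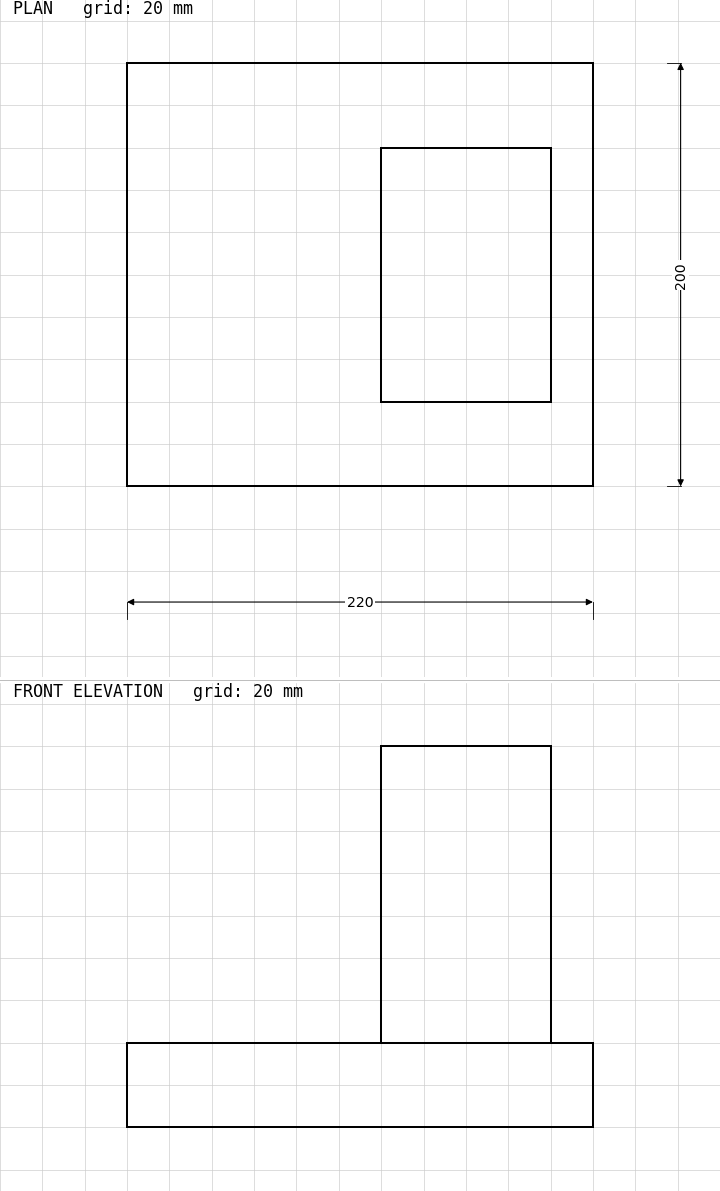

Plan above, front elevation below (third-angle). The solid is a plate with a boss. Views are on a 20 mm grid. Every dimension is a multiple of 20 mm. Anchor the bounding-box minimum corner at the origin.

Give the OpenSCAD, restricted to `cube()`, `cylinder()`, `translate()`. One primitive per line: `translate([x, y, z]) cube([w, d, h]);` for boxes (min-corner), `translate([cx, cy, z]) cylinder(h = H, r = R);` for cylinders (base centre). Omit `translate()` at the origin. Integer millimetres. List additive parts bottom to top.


cube([220, 200, 40]);
translate([120, 40, 40]) cube([80, 120, 140]);


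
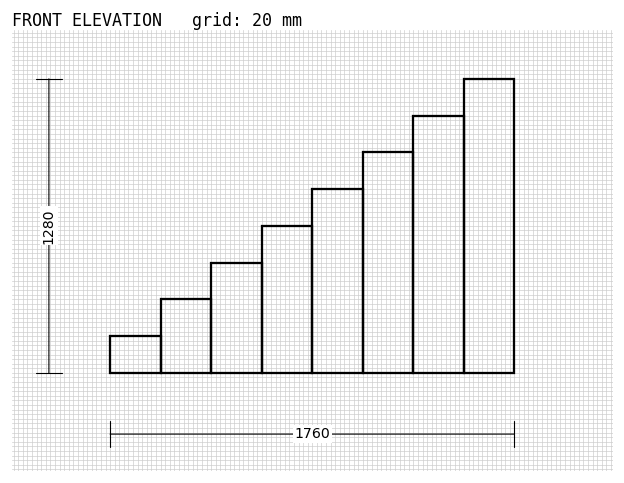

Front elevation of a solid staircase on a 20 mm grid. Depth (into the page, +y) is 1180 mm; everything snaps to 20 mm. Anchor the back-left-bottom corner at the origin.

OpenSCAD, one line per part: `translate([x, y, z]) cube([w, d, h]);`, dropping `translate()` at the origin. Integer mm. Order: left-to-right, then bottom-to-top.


cube([220, 1180, 160]);
translate([220, 0, 0]) cube([220, 1180, 320]);
translate([440, 0, 0]) cube([220, 1180, 480]);
translate([660, 0, 0]) cube([220, 1180, 640]);
translate([880, 0, 0]) cube([220, 1180, 800]);
translate([1100, 0, 0]) cube([220, 1180, 960]);
translate([1320, 0, 0]) cube([220, 1180, 1120]);
translate([1540, 0, 0]) cube([220, 1180, 1280]);


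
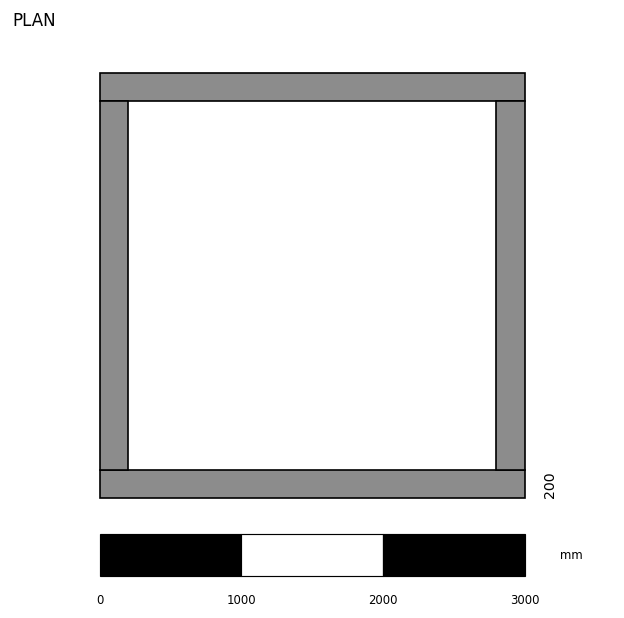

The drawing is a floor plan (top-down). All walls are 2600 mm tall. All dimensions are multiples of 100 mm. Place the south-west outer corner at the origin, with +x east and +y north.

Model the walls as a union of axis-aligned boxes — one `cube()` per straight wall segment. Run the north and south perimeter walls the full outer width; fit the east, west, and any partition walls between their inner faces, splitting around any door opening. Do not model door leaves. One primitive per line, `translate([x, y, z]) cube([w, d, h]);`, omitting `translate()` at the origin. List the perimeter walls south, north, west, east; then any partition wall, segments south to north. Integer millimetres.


cube([3000, 200, 2600]);
translate([0, 2800, 0]) cube([3000, 200, 2600]);
translate([0, 200, 0]) cube([200, 2600, 2600]);
translate([2800, 200, 0]) cube([200, 2600, 2600]);


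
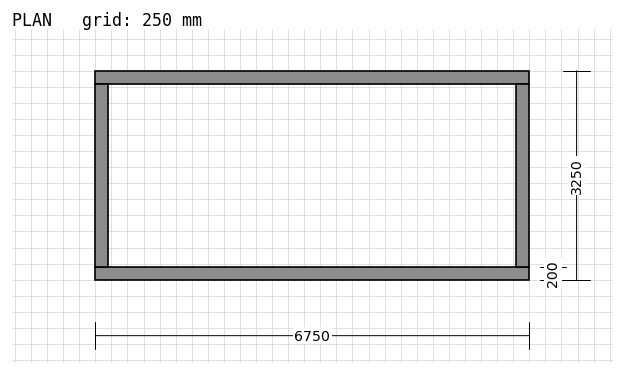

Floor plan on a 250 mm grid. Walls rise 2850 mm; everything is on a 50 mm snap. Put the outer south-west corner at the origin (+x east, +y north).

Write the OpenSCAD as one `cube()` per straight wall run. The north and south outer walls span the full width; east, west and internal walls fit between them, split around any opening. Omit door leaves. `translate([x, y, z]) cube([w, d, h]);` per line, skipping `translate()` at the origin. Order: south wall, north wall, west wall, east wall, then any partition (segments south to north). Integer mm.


cube([6750, 200, 2850]);
translate([0, 3050, 0]) cube([6750, 200, 2850]);
translate([0, 200, 0]) cube([200, 2850, 2850]);
translate([6550, 200, 0]) cube([200, 2850, 2850]);


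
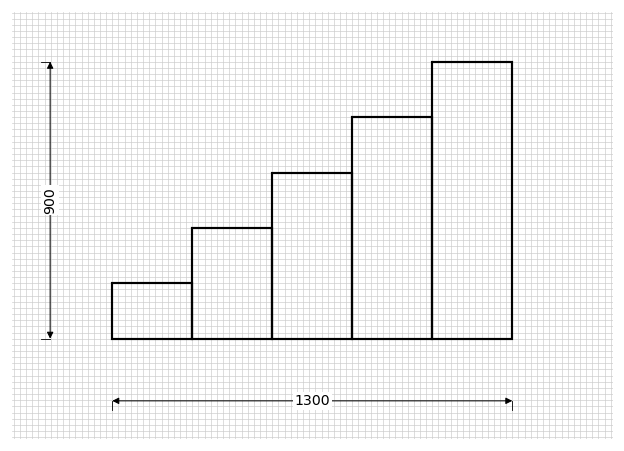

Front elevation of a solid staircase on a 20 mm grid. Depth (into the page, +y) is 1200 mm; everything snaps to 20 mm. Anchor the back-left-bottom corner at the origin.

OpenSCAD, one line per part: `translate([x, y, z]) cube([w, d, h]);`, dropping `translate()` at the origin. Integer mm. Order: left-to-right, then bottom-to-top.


cube([260, 1200, 180]);
translate([260, 0, 0]) cube([260, 1200, 360]);
translate([520, 0, 0]) cube([260, 1200, 540]);
translate([780, 0, 0]) cube([260, 1200, 720]);
translate([1040, 0, 0]) cube([260, 1200, 900]);


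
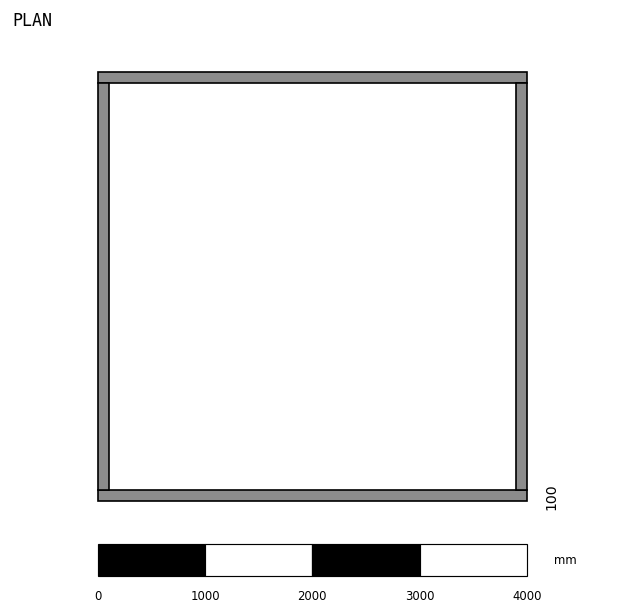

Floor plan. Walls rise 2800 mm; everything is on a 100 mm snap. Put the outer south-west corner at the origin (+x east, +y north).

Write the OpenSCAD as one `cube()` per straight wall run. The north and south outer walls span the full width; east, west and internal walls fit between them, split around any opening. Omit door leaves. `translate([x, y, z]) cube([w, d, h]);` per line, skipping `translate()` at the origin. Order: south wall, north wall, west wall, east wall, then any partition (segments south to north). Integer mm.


cube([4000, 100, 2800]);
translate([0, 3900, 0]) cube([4000, 100, 2800]);
translate([0, 100, 0]) cube([100, 3800, 2800]);
translate([3900, 100, 0]) cube([100, 3800, 2800]);
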